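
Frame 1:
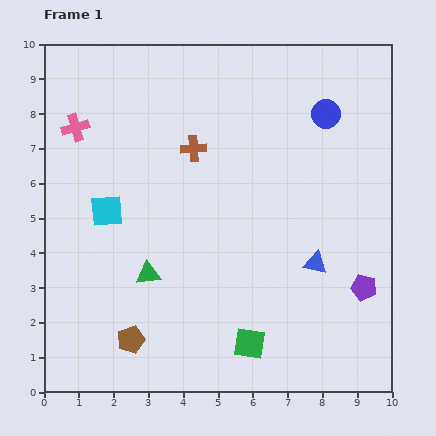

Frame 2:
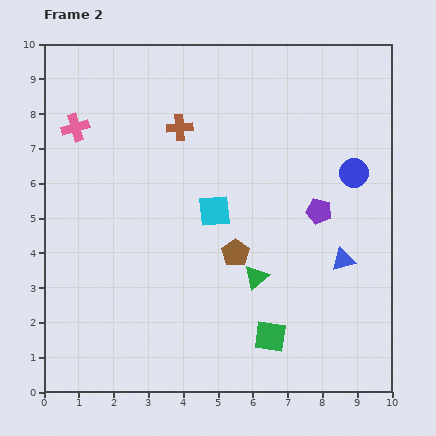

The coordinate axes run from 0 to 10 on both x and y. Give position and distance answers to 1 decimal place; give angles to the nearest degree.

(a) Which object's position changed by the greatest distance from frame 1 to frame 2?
the brown pentagon

(moved 3.9; next 3.1)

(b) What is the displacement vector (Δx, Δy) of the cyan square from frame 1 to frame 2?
(3.1, 0.0)

The cyan square was at (1.8, 5.2) in frame 1 and (4.9, 5.2) in frame 2.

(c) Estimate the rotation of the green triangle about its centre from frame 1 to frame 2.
36° counter-clockwise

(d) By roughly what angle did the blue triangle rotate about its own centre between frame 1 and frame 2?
26° counter-clockwise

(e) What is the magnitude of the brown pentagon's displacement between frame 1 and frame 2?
3.9

The brown pentagon moved from (2.5, 1.5) to (5.5, 4.0), a distance of √(3.0² + 2.5²) ≈ 3.9.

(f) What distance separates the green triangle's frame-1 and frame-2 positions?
3.1

The green triangle moved from (3.0, 3.4) to (6.1, 3.3), a distance of √(3.1² + 0.1²) ≈ 3.1.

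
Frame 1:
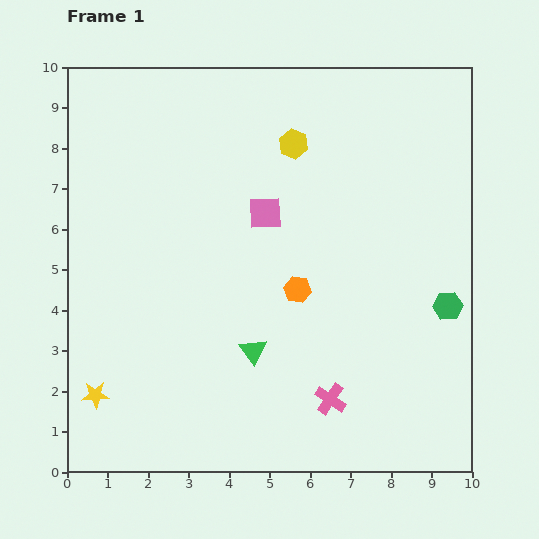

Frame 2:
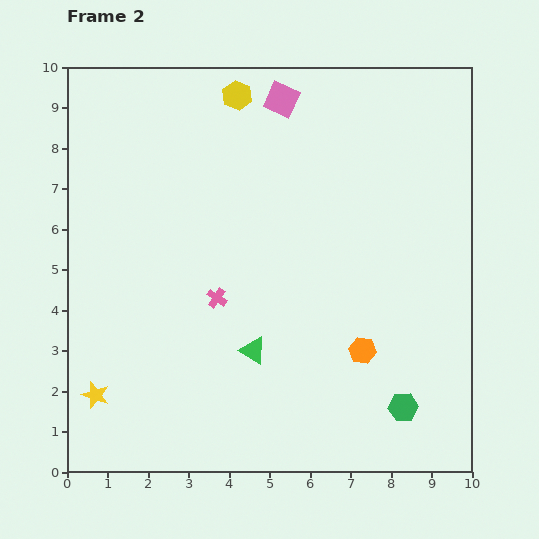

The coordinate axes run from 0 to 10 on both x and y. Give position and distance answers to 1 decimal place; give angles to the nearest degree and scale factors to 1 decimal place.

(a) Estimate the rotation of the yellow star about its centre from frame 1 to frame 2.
22° clockwise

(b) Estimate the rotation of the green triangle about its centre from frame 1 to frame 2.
23° counter-clockwise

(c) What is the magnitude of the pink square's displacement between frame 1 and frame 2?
2.8

The pink square moved from (4.9, 6.4) to (5.3, 9.2), a distance of √(0.4² + 2.8²) ≈ 2.8.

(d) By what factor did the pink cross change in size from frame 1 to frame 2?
0.6×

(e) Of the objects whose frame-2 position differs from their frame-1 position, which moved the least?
the yellow hexagon

(moved 1.8)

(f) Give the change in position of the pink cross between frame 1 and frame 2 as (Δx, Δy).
(-2.8, 2.5)

The pink cross was at (6.5, 1.8) in frame 1 and (3.7, 4.3) in frame 2.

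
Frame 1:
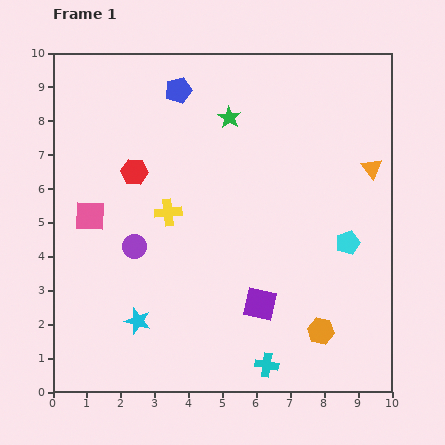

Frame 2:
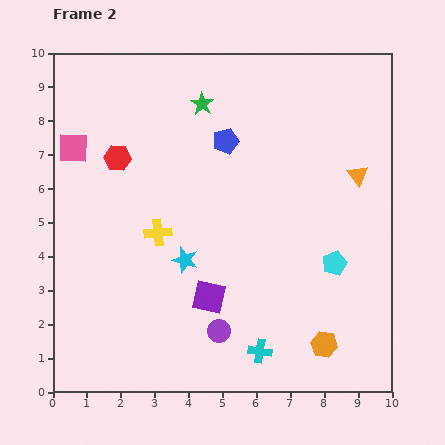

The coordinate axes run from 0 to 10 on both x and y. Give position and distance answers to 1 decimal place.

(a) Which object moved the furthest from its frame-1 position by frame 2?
the purple circle

(moved 3.5; next 2.3)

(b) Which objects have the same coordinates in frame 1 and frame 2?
none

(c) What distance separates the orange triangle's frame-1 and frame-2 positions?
0.4

The orange triangle moved from (9.4, 6.6) to (9.0, 6.4), a distance of √(0.4² + 0.2²) ≈ 0.4.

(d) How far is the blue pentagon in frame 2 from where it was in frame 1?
2.1

The blue pentagon moved from (3.7, 8.9) to (5.1, 7.4), a distance of √(1.4² + 1.5²) ≈ 2.1.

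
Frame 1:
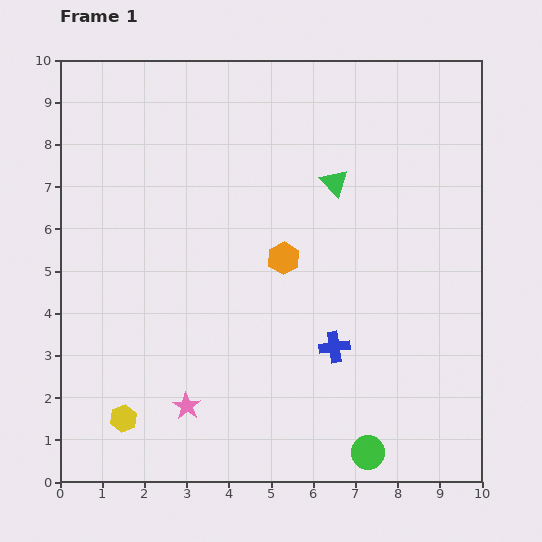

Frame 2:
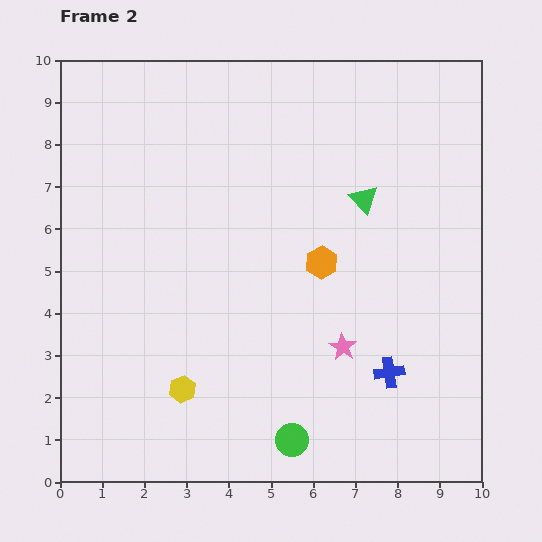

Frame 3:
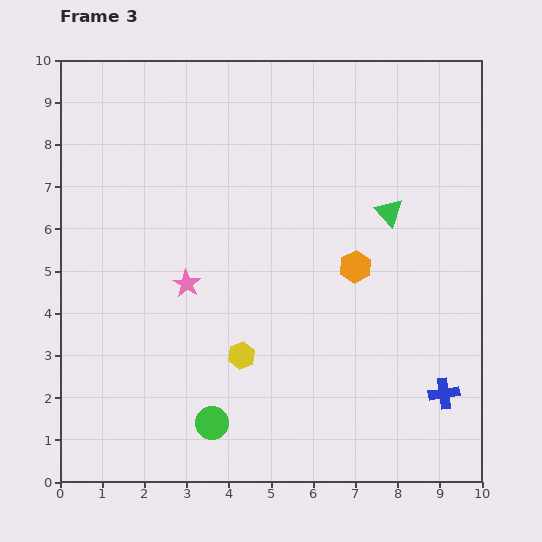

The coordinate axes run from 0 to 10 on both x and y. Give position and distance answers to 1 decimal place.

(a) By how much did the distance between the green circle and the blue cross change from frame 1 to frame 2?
+0.2

Distance in frame 1: 2.6. Distance in frame 2: 2.8.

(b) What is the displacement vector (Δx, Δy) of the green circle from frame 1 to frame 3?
(-3.7, 0.7)

The green circle was at (7.3, 0.7) in frame 1 and (3.6, 1.4) in frame 3.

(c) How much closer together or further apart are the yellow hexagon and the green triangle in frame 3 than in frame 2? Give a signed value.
-1.3

Distance in frame 2: 6.2. Distance in frame 3: 4.9.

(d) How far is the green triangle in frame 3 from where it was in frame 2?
0.7

The green triangle moved from (7.2, 6.7) to (7.8, 6.4), a distance of √(0.6² + 0.3²) ≈ 0.7.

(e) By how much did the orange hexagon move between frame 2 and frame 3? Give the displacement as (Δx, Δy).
(0.8, -0.1)

The orange hexagon was at (6.2, 5.2) in frame 2 and (7.0, 5.1) in frame 3.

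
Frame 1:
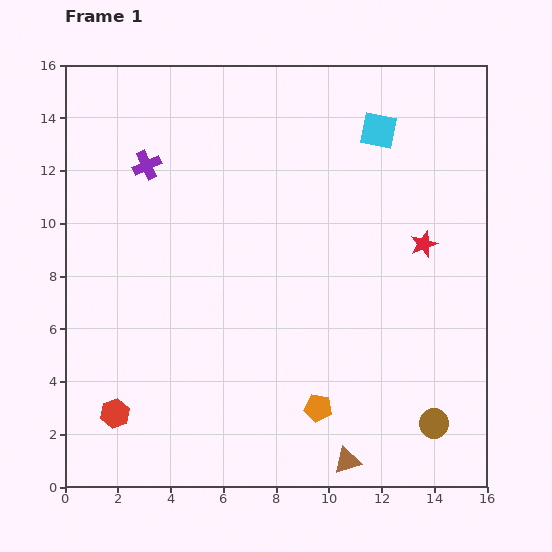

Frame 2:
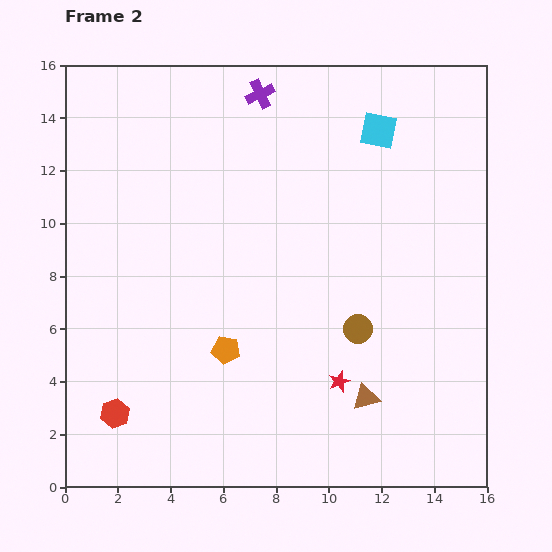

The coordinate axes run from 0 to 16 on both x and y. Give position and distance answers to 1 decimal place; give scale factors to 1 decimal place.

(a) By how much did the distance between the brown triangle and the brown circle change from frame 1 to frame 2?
-1.0

Distance in frame 1: 3.6. Distance in frame 2: 2.6.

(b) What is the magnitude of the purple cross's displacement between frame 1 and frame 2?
5.1

The purple cross moved from (3.1, 12.2) to (7.4, 14.9), a distance of √(4.3² + 2.7²) ≈ 5.1.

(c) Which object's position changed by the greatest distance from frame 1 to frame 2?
the red star

(moved 6.1; next 5.1)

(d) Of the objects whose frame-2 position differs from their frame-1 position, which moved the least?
the brown triangle

(moved 2.5)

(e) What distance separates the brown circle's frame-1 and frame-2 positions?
4.6

The brown circle moved from (14.0, 2.4) to (11.1, 6.0), a distance of √(2.9² + 3.6²) ≈ 4.6.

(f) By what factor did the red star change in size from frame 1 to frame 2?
0.8×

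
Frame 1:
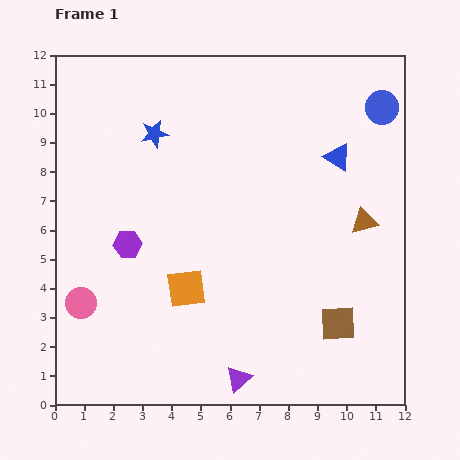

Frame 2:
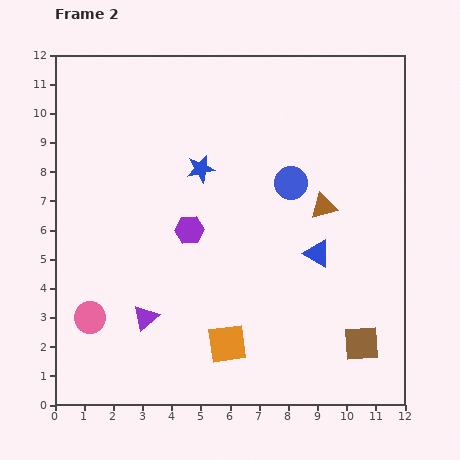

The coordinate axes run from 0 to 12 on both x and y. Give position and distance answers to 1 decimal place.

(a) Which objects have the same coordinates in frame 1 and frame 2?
none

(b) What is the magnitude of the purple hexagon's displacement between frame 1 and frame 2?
2.2

The purple hexagon moved from (2.5, 5.5) to (4.6, 6.0), a distance of √(2.1² + 0.5²) ≈ 2.2.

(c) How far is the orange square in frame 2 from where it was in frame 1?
2.4

The orange square moved from (4.5, 4.0) to (5.9, 2.1), a distance of √(1.4² + 1.9²) ≈ 2.4.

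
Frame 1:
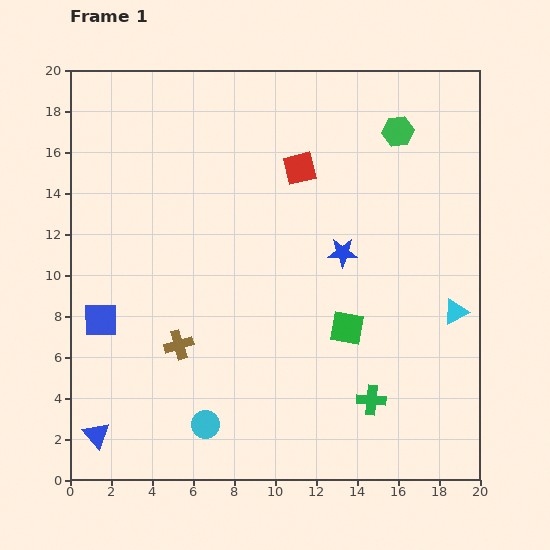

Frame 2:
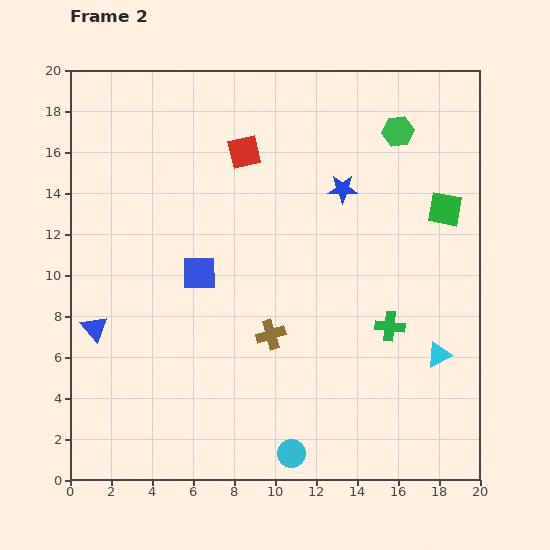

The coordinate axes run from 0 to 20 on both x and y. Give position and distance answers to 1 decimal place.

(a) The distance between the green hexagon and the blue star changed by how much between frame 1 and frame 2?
-2.6

Distance in frame 1: 6.5. Distance in frame 2: 3.9.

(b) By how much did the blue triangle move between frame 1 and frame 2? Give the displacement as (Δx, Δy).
(-0.1, 5.2)

The blue triangle was at (1.3, 2.2) in frame 1 and (1.2, 7.4) in frame 2.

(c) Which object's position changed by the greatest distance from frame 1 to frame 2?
the green square

(moved 7.5; next 5.3)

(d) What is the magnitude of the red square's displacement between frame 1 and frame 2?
2.8

The red square moved from (11.2, 15.2) to (8.5, 16.0), a distance of √(2.7² + 0.8²) ≈ 2.8.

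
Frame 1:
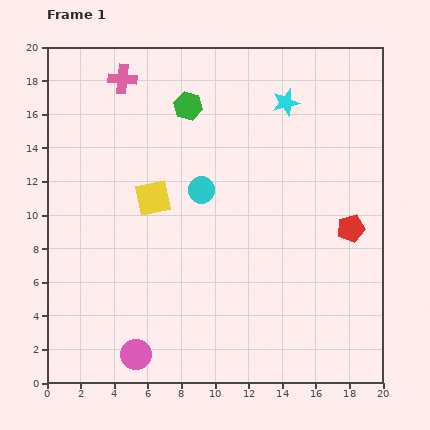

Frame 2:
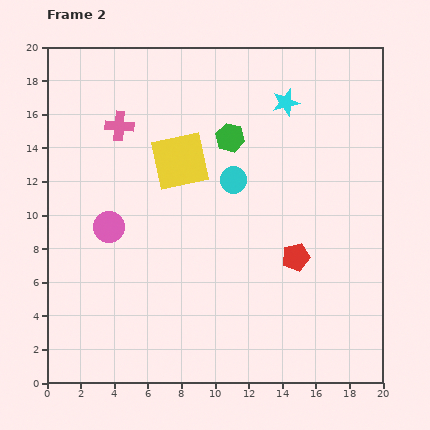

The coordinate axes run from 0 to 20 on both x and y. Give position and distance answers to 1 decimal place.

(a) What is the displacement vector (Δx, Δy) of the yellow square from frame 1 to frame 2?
(1.6, 2.2)

The yellow square was at (6.3, 11.0) in frame 1 and (7.9, 13.2) in frame 2.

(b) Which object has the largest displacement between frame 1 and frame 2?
the pink circle

(moved 7.8; next 3.7)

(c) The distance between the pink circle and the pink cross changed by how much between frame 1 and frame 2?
-10.4

Distance in frame 1: 16.4. Distance in frame 2: 6.0.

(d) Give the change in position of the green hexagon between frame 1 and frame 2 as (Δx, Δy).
(2.5, -1.9)

The green hexagon was at (8.4, 16.5) in frame 1 and (10.9, 14.6) in frame 2.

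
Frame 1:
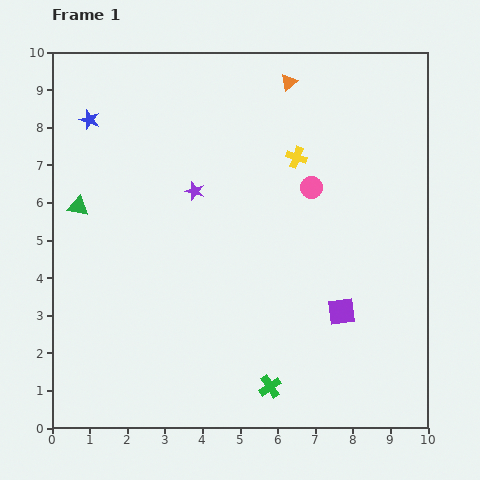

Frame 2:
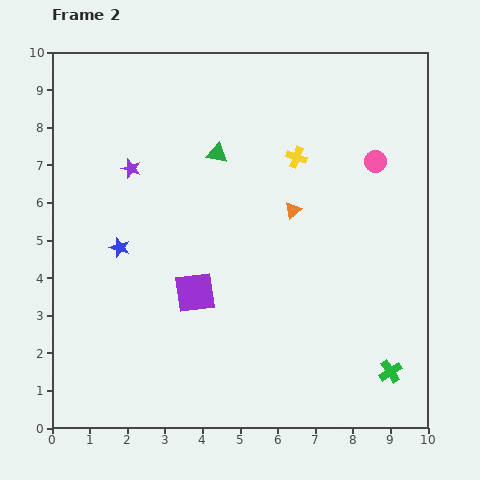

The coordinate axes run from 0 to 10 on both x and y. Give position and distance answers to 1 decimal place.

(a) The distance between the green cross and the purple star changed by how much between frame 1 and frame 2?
+3.2

Distance in frame 1: 5.6. Distance in frame 2: 8.8.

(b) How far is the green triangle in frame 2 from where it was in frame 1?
4.0

The green triangle moved from (0.7, 5.9) to (4.4, 7.3), a distance of √(3.7² + 1.4²) ≈ 4.0.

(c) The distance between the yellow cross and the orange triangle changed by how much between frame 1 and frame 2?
-0.6

Distance in frame 1: 2.0. Distance in frame 2: 1.4.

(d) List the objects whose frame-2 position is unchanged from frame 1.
the yellow cross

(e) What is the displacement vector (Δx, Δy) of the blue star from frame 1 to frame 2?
(0.8, -3.4)

The blue star was at (1.0, 8.2) in frame 1 and (1.8, 4.8) in frame 2.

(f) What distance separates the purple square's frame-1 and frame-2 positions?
3.9

The purple square moved from (7.7, 3.1) to (3.8, 3.6), a distance of √(3.9² + 0.5²) ≈ 3.9.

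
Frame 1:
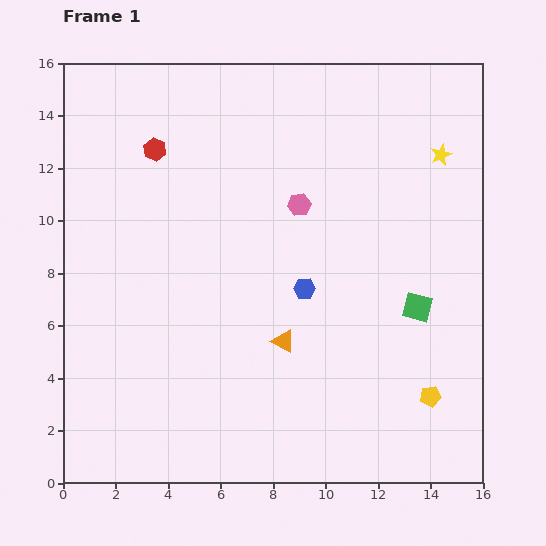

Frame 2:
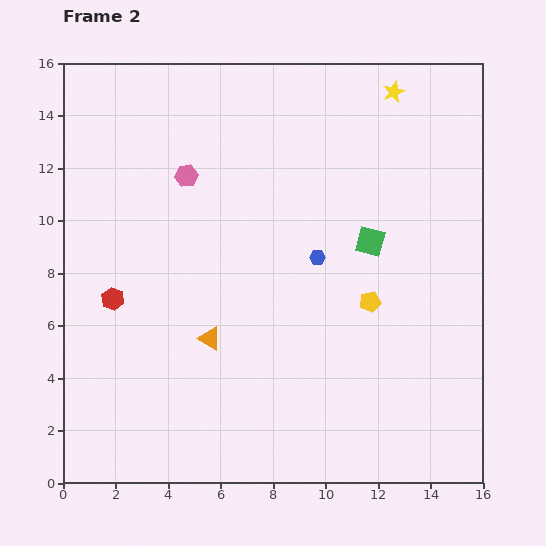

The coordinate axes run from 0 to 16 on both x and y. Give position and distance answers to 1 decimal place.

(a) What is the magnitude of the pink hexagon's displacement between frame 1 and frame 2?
4.4

The pink hexagon moved from (9.0, 10.6) to (4.7, 11.7), a distance of √(4.3² + 1.1²) ≈ 4.4.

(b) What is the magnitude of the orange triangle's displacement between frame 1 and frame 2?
2.8

The orange triangle moved from (8.4, 5.4) to (5.6, 5.5), a distance of √(2.8² + 0.1²) ≈ 2.8.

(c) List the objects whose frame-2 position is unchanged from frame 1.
none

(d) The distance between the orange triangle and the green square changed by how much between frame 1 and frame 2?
+1.8

Distance in frame 1: 5.3. Distance in frame 2: 7.1.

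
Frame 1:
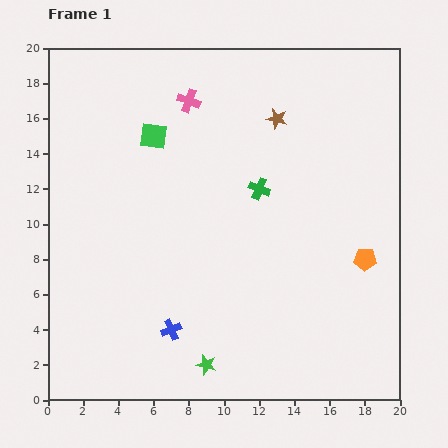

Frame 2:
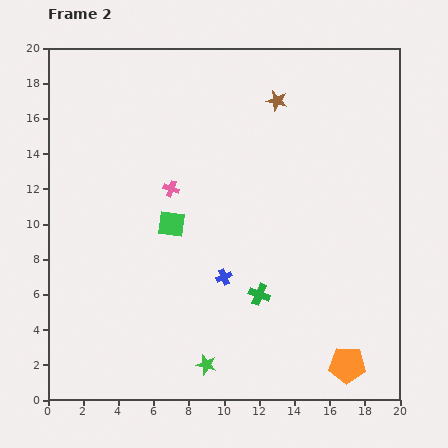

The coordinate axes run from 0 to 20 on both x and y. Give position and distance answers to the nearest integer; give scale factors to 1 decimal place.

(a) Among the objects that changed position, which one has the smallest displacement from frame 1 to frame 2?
the brown star

(moved 1)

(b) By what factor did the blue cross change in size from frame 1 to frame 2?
0.8×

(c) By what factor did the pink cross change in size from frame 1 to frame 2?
0.7×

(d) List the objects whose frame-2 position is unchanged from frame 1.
the green star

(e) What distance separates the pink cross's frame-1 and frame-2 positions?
5

The pink cross moved from (8, 17) to (7, 12), a distance of √(1² + 5²) ≈ 5.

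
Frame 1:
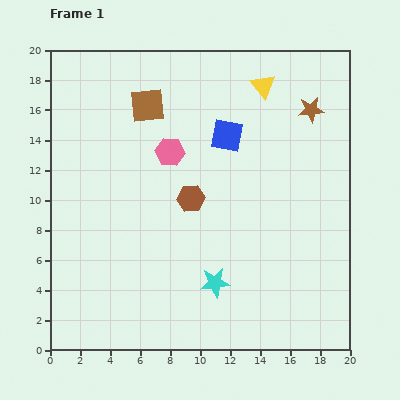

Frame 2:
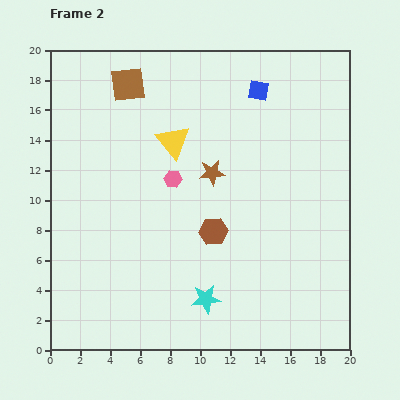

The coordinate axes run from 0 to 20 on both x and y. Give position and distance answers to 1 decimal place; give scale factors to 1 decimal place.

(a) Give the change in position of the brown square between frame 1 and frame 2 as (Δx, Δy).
(-1.3, 1.4)

The brown square was at (6.5, 16.3) in frame 1 and (5.2, 17.7) in frame 2.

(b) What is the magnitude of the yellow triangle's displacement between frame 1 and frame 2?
7.0

The yellow triangle moved from (14.2, 17.6) to (8.2, 13.9), a distance of √(6.0² + 3.7²) ≈ 7.0.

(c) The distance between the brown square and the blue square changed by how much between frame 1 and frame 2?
+3.0

Distance in frame 1: 5.7. Distance in frame 2: 8.7.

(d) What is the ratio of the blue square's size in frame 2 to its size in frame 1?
0.6×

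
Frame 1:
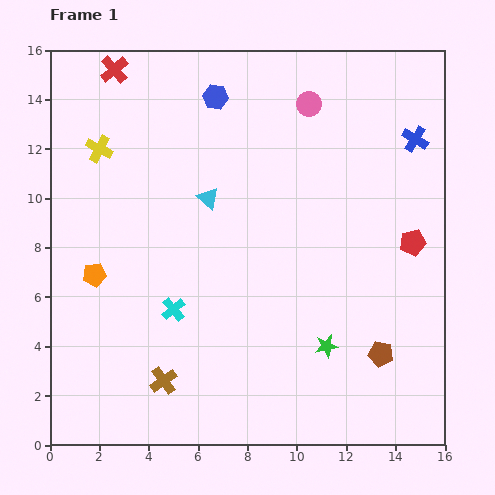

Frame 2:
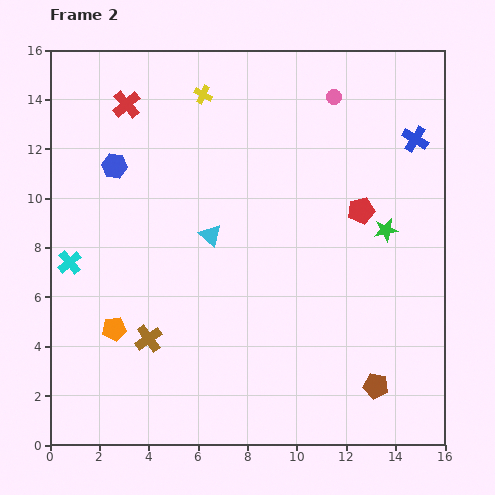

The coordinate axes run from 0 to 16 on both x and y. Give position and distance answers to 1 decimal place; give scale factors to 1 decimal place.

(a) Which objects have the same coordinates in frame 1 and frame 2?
the blue cross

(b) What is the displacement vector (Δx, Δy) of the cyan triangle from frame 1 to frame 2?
(0.1, -1.5)

The cyan triangle was at (6.4, 10.0) in frame 1 and (6.5, 8.5) in frame 2.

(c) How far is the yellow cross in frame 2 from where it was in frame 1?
4.7

The yellow cross moved from (2.0, 12.0) to (6.2, 14.2), a distance of √(4.2² + 2.2²) ≈ 4.7.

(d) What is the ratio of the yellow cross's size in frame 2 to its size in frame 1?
0.7×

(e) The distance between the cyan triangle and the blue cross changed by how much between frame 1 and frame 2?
+0.5

Distance in frame 1: 8.7. Distance in frame 2: 9.2.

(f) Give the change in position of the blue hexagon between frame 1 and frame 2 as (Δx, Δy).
(-4.1, -2.8)

The blue hexagon was at (6.7, 14.1) in frame 1 and (2.6, 11.3) in frame 2.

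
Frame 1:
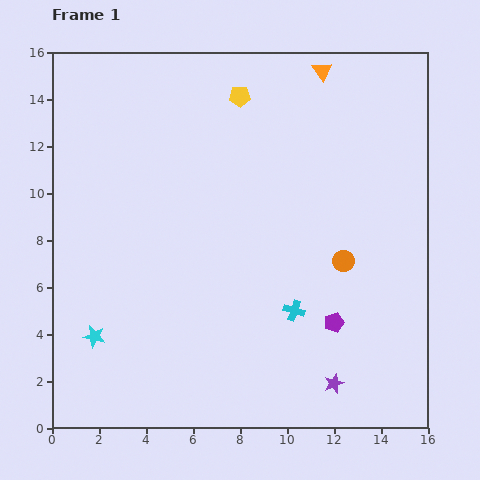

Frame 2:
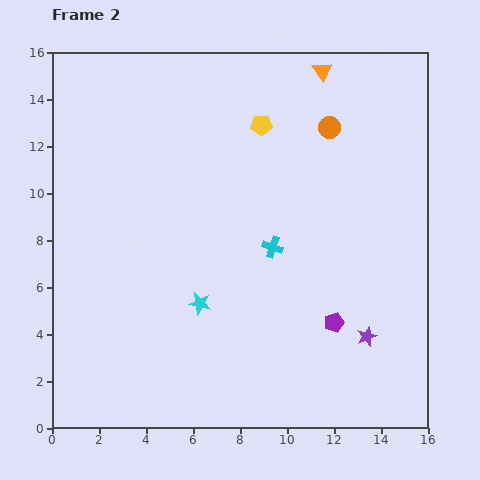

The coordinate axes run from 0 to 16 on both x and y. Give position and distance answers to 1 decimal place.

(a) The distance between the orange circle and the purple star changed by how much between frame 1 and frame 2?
+3.8

Distance in frame 1: 5.2. Distance in frame 2: 9.0.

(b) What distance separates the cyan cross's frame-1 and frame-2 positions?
2.8

The cyan cross moved from (10.3, 5.0) to (9.4, 7.7), a distance of √(0.9² + 2.7²) ≈ 2.8.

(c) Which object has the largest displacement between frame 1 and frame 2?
the orange circle

(moved 5.7; next 4.7)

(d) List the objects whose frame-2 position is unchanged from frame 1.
the orange triangle, the purple pentagon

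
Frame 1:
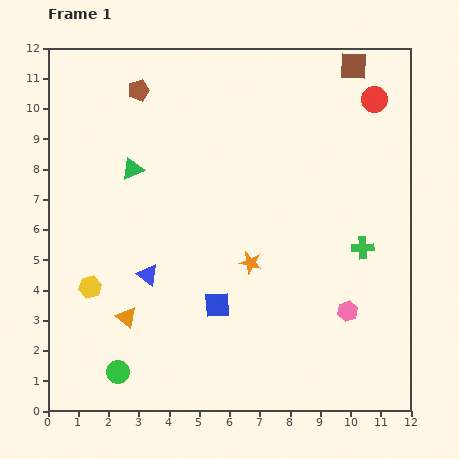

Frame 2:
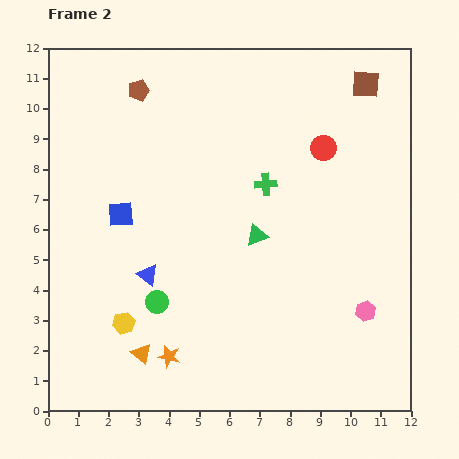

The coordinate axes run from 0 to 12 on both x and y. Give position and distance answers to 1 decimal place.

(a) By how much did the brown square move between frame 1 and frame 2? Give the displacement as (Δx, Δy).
(0.4, -0.6)

The brown square was at (10.1, 11.4) in frame 1 and (10.5, 10.8) in frame 2.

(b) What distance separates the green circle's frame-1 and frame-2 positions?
2.6

The green circle moved from (2.3, 1.3) to (3.6, 3.6), a distance of √(1.3² + 2.3²) ≈ 2.6.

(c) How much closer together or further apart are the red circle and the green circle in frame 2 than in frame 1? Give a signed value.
-4.9

Distance in frame 1: 12.4. Distance in frame 2: 7.5.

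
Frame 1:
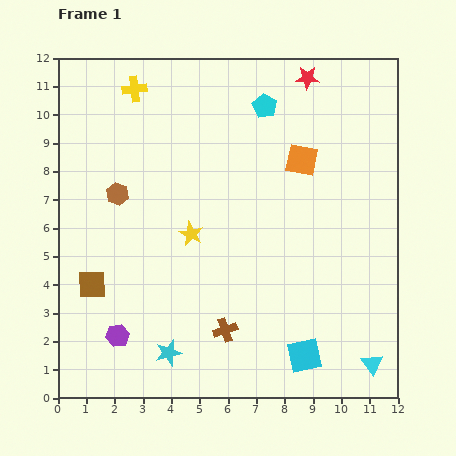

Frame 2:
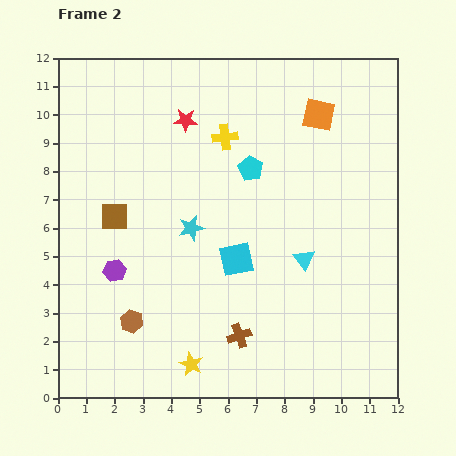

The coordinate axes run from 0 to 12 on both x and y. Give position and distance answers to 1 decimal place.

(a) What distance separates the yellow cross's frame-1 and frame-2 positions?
3.6

The yellow cross moved from (2.7, 10.9) to (5.9, 9.2), a distance of √(3.2² + 1.7²) ≈ 3.6.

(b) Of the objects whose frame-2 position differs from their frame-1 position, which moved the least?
the brown cross

(moved 0.5)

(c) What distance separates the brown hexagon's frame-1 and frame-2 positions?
4.5

The brown hexagon moved from (2.1, 7.2) to (2.6, 2.7), a distance of √(0.5² + 4.5²) ≈ 4.5.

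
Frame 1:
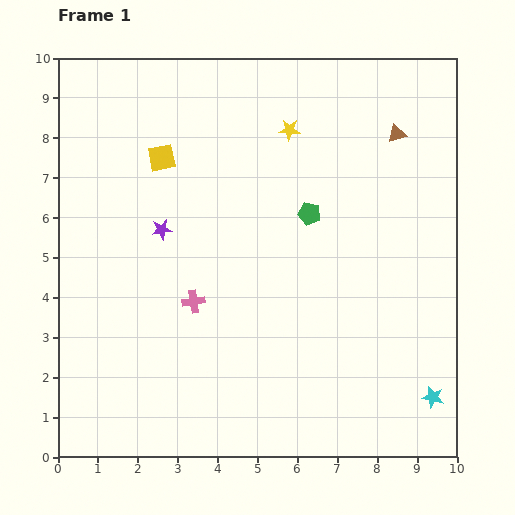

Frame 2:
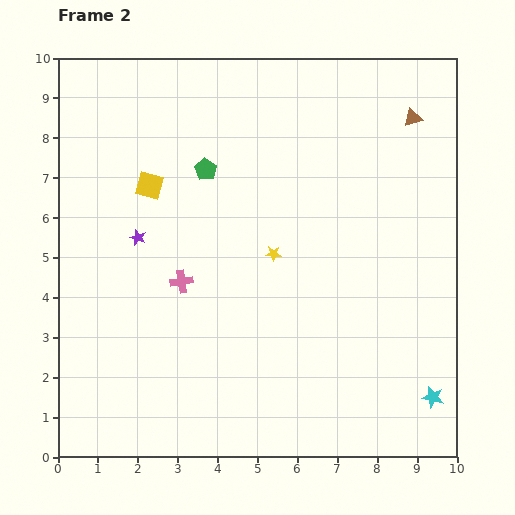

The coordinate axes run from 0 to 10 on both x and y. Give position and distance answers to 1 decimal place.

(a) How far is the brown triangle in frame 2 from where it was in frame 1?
0.6

The brown triangle moved from (8.5, 8.1) to (8.9, 8.5), a distance of √(0.4² + 0.4²) ≈ 0.6.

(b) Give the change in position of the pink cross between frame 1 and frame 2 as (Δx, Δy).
(-0.3, 0.5)

The pink cross was at (3.4, 3.9) in frame 1 and (3.1, 4.4) in frame 2.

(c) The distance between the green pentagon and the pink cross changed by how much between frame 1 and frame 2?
-0.7

Distance in frame 1: 3.6. Distance in frame 2: 2.9.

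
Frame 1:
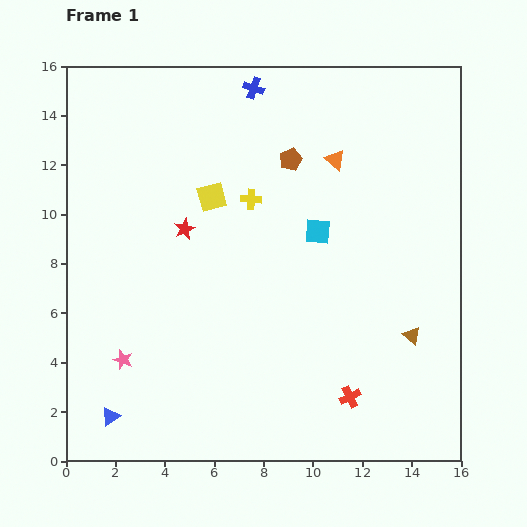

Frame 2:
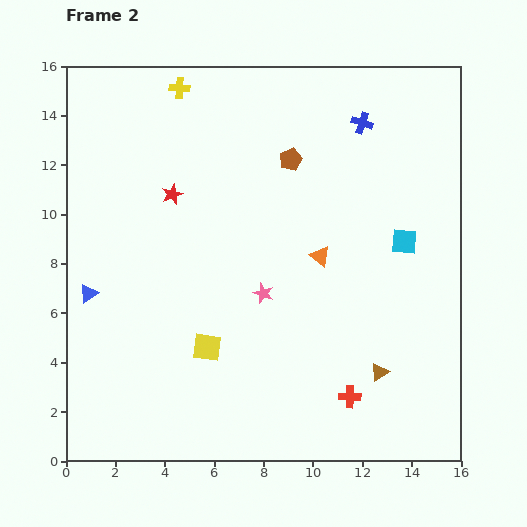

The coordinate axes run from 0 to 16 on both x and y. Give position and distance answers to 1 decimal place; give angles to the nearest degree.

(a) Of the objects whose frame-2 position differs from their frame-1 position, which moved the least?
the red star

(moved 1.5)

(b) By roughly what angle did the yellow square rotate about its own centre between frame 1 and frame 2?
23° clockwise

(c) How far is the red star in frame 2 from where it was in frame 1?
1.5

The red star moved from (4.8, 9.4) to (4.3, 10.8), a distance of √(0.5² + 1.4²) ≈ 1.5.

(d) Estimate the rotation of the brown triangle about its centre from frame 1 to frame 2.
44° clockwise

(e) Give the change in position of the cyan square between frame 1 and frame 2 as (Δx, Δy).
(3.5, -0.4)

The cyan square was at (10.2, 9.3) in frame 1 and (13.7, 8.9) in frame 2.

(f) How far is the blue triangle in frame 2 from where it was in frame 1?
5.1

The blue triangle moved from (1.8, 1.8) to (0.9, 6.8), a distance of √(0.9² + 5.0²) ≈ 5.1.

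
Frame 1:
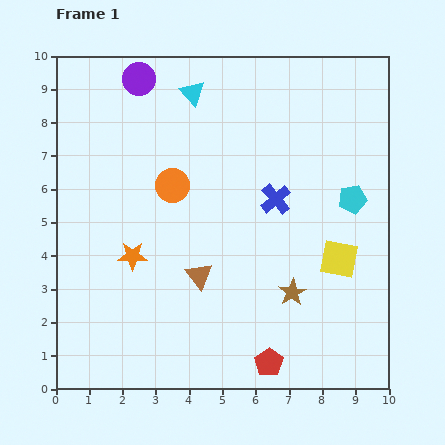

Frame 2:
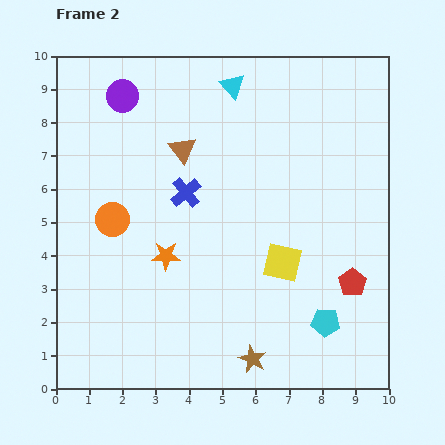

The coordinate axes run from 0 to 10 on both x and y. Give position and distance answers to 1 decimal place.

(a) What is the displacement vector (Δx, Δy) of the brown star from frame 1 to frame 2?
(-1.2, -2.0)

The brown star was at (7.1, 2.9) in frame 1 and (5.9, 0.9) in frame 2.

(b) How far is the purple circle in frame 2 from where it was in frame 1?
0.7

The purple circle moved from (2.5, 9.3) to (2.0, 8.8), a distance of √(0.5² + 0.5²) ≈ 0.7.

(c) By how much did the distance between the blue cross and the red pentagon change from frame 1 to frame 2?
+0.8

Distance in frame 1: 4.9. Distance in frame 2: 5.7.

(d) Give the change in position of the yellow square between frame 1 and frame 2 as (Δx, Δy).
(-1.7, -0.1)

The yellow square was at (8.5, 3.9) in frame 1 and (6.8, 3.8) in frame 2.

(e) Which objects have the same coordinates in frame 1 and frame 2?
none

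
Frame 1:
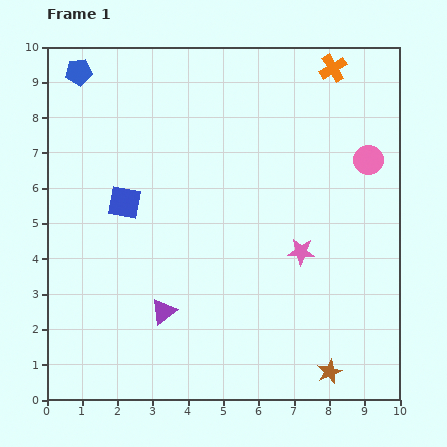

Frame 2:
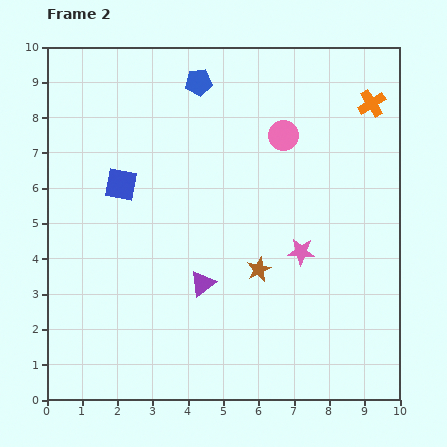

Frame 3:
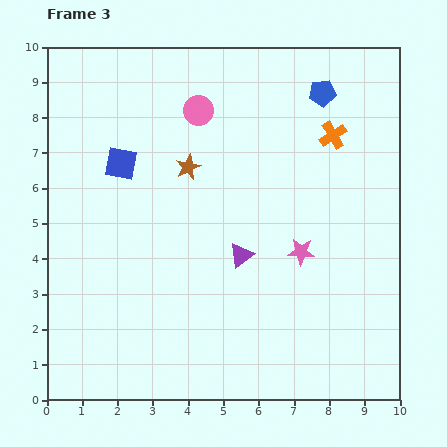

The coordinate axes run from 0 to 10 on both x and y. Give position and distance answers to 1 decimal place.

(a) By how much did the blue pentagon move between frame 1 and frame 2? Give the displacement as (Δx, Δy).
(3.4, -0.3)

The blue pentagon was at (0.9, 9.3) in frame 1 and (4.3, 9.0) in frame 2.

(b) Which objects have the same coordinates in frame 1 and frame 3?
the pink star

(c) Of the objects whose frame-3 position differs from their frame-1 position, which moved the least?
the blue square

(moved 1.1)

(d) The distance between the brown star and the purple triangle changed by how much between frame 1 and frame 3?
-2.1

Distance in frame 1: 5.0. Distance in frame 3: 2.9.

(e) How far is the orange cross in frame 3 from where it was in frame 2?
1.4

The orange cross moved from (9.2, 8.4) to (8.1, 7.5), a distance of √(1.1² + 0.9²) ≈ 1.4.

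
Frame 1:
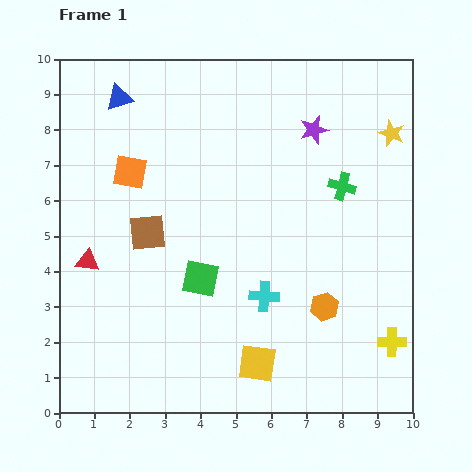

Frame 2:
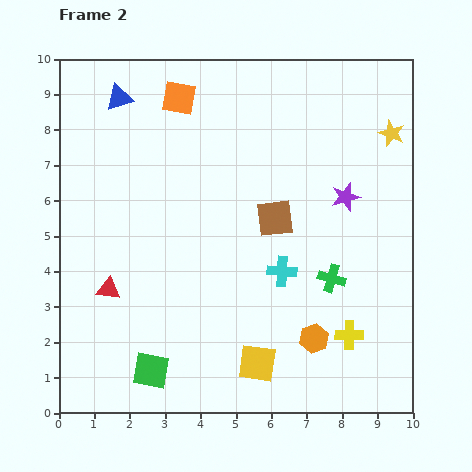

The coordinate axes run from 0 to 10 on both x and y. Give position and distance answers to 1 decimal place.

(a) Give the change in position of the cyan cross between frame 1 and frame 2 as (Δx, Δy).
(0.5, 0.7)

The cyan cross was at (5.8, 3.3) in frame 1 and (6.3, 4.0) in frame 2.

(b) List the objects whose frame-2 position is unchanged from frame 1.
the yellow star, the yellow square, the blue triangle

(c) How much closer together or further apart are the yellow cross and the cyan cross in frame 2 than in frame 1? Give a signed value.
-1.2

Distance in frame 1: 3.8. Distance in frame 2: 2.6.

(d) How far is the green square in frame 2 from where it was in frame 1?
3.0

The green square moved from (4.0, 3.8) to (2.6, 1.2), a distance of √(1.4² + 2.6²) ≈ 3.0.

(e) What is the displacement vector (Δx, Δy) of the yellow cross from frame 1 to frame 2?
(-1.2, 0.2)

The yellow cross was at (9.4, 2.0) in frame 1 and (8.2, 2.2) in frame 2.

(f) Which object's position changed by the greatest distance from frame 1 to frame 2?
the brown square

(moved 3.6; next 3.0)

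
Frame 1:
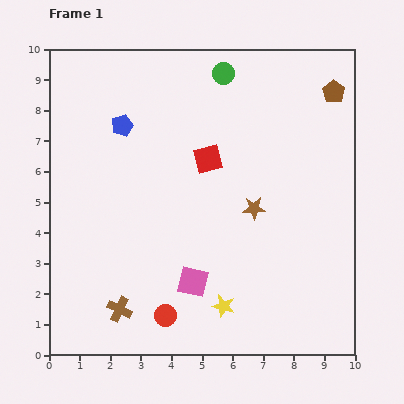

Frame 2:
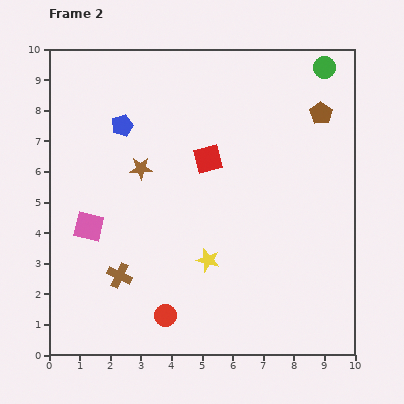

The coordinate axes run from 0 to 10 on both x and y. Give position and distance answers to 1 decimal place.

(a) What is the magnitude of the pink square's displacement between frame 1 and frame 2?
3.8

The pink square moved from (4.7, 2.4) to (1.3, 4.2), a distance of √(3.4² + 1.8²) ≈ 3.8.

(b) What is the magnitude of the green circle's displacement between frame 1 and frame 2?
3.3

The green circle moved from (5.7, 9.2) to (9.0, 9.4), a distance of √(3.3² + 0.2²) ≈ 3.3.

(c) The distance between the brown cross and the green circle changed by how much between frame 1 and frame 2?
+1.1

Distance in frame 1: 8.4. Distance in frame 2: 9.5.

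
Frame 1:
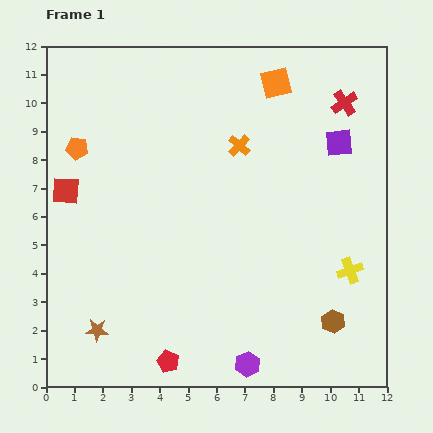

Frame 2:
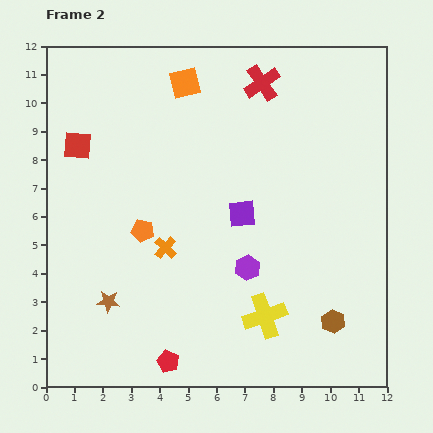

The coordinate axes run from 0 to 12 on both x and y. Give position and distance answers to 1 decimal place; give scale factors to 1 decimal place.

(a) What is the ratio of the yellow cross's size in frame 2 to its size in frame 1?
1.7×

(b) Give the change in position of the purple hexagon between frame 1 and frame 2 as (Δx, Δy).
(0.0, 3.4)

The purple hexagon was at (7.1, 0.8) in frame 1 and (7.1, 4.2) in frame 2.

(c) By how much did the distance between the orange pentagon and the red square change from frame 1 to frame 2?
+2.2

Distance in frame 1: 1.6. Distance in frame 2: 3.8.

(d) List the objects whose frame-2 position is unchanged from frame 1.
the red pentagon, the brown hexagon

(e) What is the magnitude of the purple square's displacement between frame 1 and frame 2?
4.2

The purple square moved from (10.3, 8.6) to (6.9, 6.1), a distance of √(3.4² + 2.5²) ≈ 4.2.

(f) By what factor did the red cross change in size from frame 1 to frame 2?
1.4×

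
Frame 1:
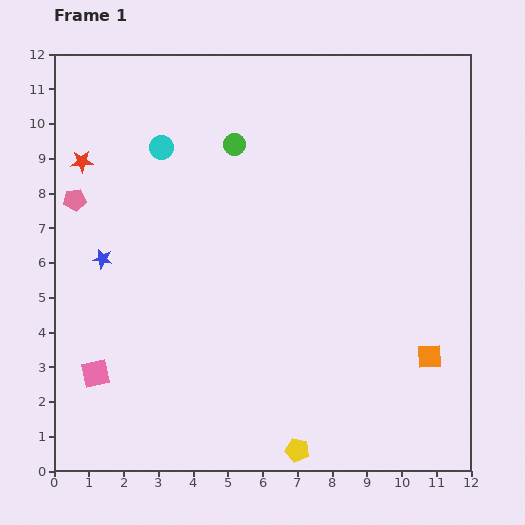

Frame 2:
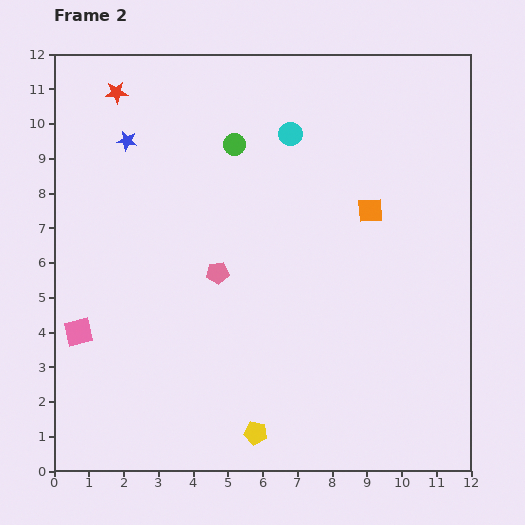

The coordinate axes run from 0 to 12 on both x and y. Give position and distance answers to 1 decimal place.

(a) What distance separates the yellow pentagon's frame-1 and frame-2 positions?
1.3

The yellow pentagon moved from (7.0, 0.6) to (5.8, 1.1), a distance of √(1.2² + 0.5²) ≈ 1.3.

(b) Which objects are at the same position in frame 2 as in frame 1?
the green circle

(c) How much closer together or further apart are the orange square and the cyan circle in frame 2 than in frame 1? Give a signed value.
-6.6

Distance in frame 1: 9.8. Distance in frame 2: 3.2.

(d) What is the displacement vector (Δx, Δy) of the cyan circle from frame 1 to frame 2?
(3.7, 0.4)

The cyan circle was at (3.1, 9.3) in frame 1 and (6.8, 9.7) in frame 2.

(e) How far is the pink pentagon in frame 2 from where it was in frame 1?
4.6

The pink pentagon moved from (0.6, 7.8) to (4.7, 5.7), a distance of √(4.1² + 2.1²) ≈ 4.6.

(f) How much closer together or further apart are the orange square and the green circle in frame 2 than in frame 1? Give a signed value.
-4.0

Distance in frame 1: 8.3. Distance in frame 2: 4.3.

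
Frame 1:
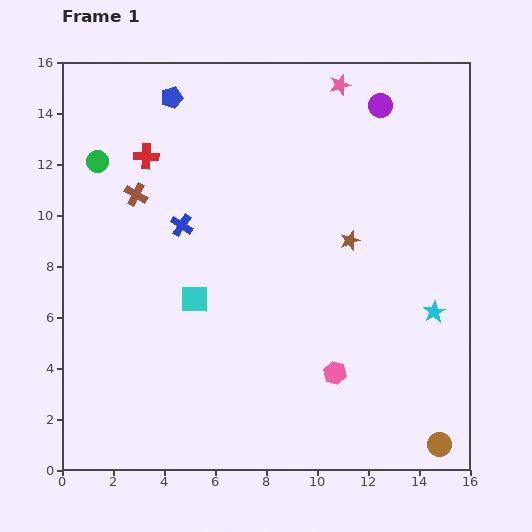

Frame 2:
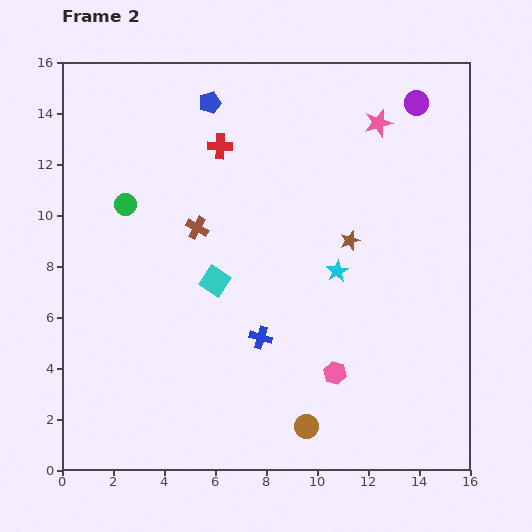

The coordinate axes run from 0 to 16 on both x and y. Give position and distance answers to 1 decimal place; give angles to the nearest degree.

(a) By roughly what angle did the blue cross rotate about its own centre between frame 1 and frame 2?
16° counter-clockwise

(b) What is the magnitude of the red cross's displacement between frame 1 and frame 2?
2.9

The red cross moved from (3.3, 12.3) to (6.2, 12.7), a distance of √(2.9² + 0.4²) ≈ 2.9.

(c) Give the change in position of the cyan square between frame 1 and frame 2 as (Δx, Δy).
(0.8, 0.7)

The cyan square was at (5.2, 6.7) in frame 1 and (6.0, 7.4) in frame 2.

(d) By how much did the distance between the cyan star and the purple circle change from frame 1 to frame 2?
-1.1

Distance in frame 1: 8.4. Distance in frame 2: 7.3.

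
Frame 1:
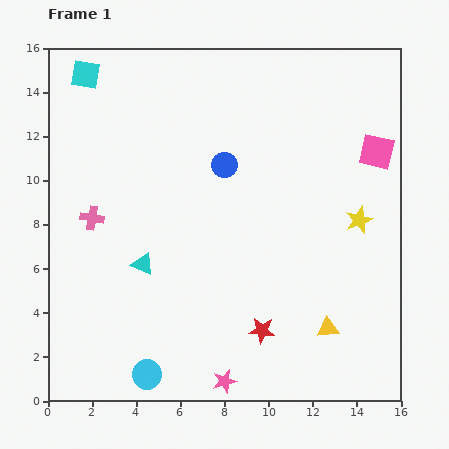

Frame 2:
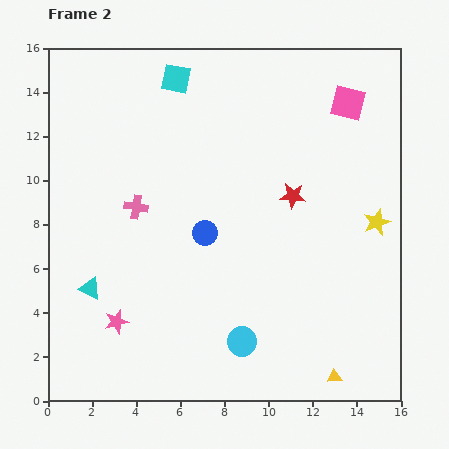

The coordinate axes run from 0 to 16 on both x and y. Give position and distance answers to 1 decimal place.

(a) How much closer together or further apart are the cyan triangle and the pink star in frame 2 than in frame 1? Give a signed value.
-4.6

Distance in frame 1: 6.5. Distance in frame 2: 1.9.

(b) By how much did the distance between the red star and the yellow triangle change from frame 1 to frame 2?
+5.4

Distance in frame 1: 3.0. Distance in frame 2: 8.4.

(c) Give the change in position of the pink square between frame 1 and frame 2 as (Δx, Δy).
(-1.3, 2.2)

The pink square was at (14.9, 11.3) in frame 1 and (13.6, 13.5) in frame 2.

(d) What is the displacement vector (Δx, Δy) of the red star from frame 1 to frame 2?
(1.4, 6.1)

The red star was at (9.7, 3.2) in frame 1 and (11.1, 9.3) in frame 2.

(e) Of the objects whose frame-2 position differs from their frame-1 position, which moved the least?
the yellow star

(moved 0.8)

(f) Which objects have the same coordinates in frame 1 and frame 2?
none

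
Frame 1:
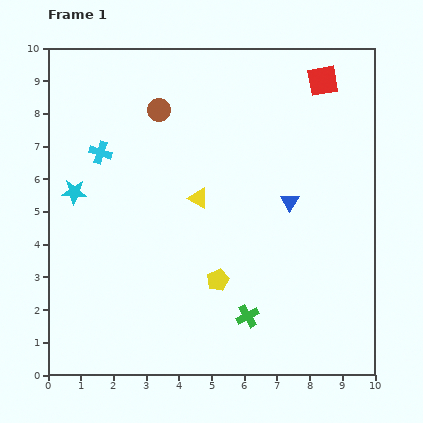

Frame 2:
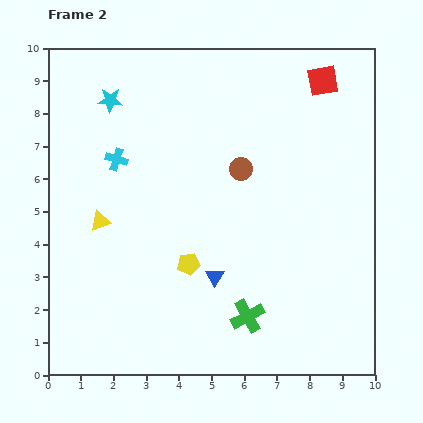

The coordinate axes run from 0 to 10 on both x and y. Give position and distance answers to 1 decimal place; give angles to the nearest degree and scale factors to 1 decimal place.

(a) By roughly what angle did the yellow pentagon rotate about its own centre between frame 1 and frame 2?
16° clockwise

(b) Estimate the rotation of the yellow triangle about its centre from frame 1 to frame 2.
46° counter-clockwise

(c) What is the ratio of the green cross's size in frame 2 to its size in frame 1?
1.5×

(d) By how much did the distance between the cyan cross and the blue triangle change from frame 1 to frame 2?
-1.3

Distance in frame 1: 6.0. Distance in frame 2: 4.7.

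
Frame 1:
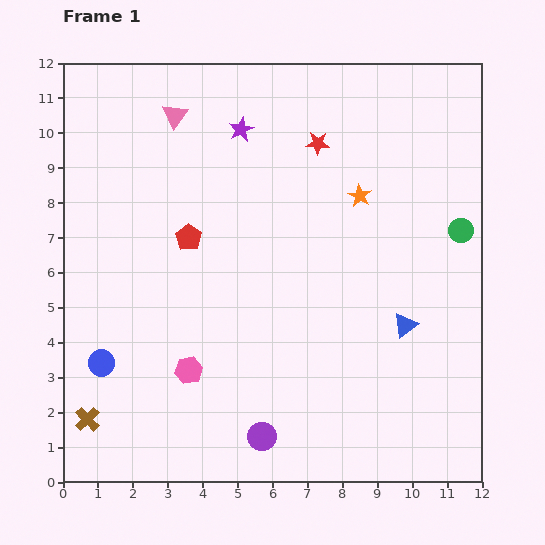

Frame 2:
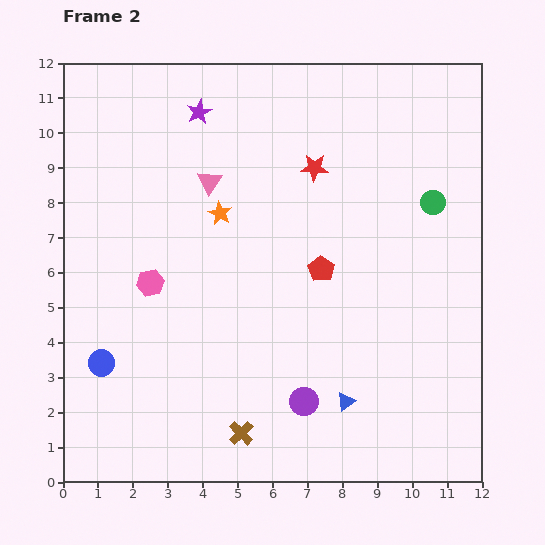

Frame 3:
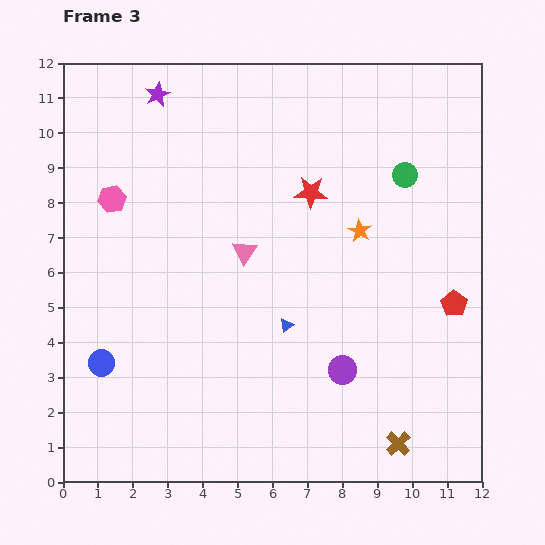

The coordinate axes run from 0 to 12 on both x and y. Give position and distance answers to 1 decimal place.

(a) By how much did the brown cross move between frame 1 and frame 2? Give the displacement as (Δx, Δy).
(4.4, -0.4)

The brown cross was at (0.7, 1.8) in frame 1 and (5.1, 1.4) in frame 2.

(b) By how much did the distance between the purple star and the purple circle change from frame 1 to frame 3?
+0.7

Distance in frame 1: 8.8. Distance in frame 3: 9.5.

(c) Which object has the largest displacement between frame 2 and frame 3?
the brown cross

(moved 4.5; next 4.0)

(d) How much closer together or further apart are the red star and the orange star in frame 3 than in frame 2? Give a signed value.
-1.2

Distance in frame 2: 3.0. Distance in frame 3: 1.8.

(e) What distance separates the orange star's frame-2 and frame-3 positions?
4.0

The orange star moved from (4.5, 7.7) to (8.5, 7.2), a distance of √(4.0² + 0.5²) ≈ 4.0.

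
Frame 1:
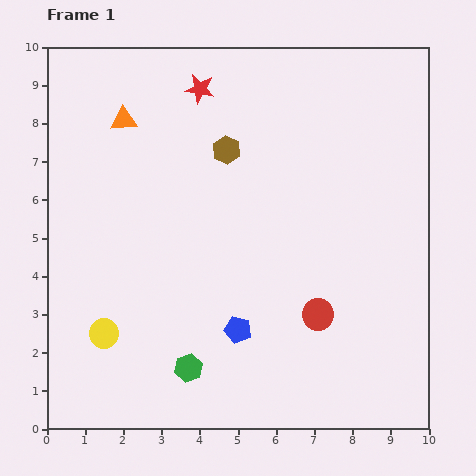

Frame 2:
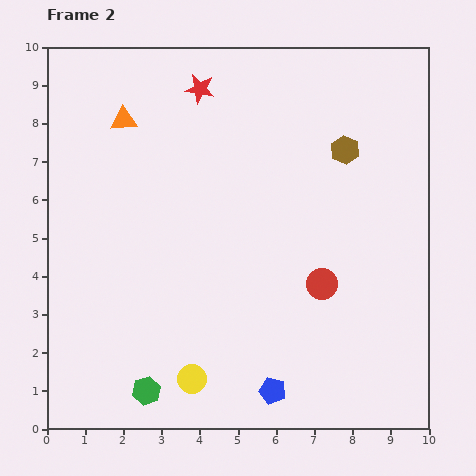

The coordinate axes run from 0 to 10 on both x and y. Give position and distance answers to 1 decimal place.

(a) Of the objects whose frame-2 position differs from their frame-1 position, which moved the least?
the red circle

(moved 0.8)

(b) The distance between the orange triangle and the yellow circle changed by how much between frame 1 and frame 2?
+1.4

Distance in frame 1: 5.6. Distance in frame 2: 7.0.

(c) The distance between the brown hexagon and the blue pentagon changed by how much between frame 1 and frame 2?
+1.9

Distance in frame 1: 4.7. Distance in frame 2: 6.6.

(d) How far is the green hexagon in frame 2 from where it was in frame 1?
1.3

The green hexagon moved from (3.7, 1.6) to (2.6, 1.0), a distance of √(1.1² + 0.6²) ≈ 1.3.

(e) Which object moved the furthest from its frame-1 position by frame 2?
the brown hexagon

(moved 3.1; next 2.6)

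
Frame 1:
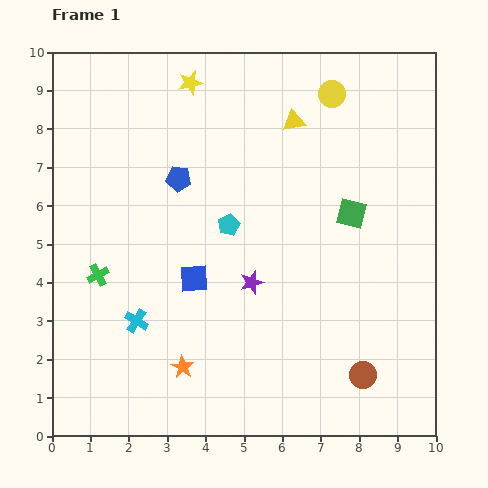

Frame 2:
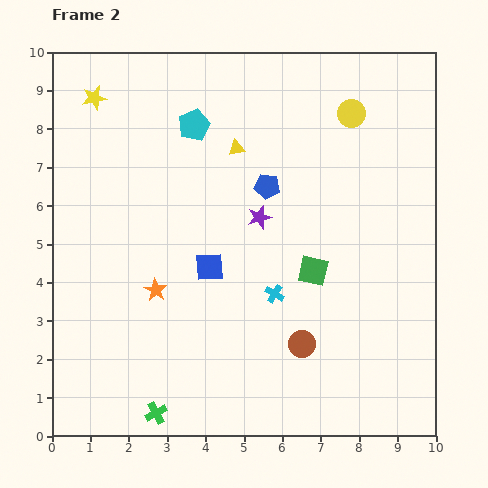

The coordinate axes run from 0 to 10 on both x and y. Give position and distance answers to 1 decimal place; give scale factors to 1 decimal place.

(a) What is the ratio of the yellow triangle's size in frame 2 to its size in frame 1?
0.7×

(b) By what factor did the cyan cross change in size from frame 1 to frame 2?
0.8×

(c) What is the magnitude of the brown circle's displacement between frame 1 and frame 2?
1.8

The brown circle moved from (8.1, 1.6) to (6.5, 2.4), a distance of √(1.6² + 0.8²) ≈ 1.8.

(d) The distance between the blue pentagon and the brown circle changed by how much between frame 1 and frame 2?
-2.8

Distance in frame 1: 7.0. Distance in frame 2: 4.2.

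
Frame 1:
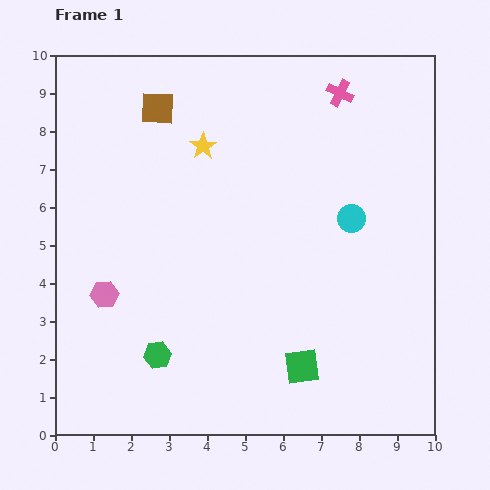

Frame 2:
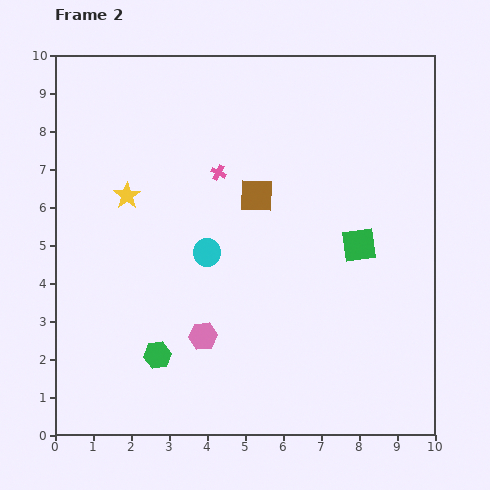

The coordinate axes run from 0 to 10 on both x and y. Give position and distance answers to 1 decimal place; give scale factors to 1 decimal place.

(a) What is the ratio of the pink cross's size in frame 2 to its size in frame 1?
0.6×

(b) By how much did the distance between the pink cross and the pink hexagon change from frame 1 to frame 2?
-3.9

Distance in frame 1: 8.2. Distance in frame 2: 4.3.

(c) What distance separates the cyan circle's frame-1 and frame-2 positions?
3.9

The cyan circle moved from (7.8, 5.7) to (4.0, 4.8), a distance of √(3.8² + 0.9²) ≈ 3.9.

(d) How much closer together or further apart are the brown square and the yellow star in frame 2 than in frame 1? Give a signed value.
+1.8

Distance in frame 1: 1.6. Distance in frame 2: 3.4.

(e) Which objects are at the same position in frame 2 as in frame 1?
the green hexagon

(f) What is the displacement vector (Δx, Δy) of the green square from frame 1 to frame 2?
(1.5, 3.2)

The green square was at (6.5, 1.8) in frame 1 and (8.0, 5.0) in frame 2.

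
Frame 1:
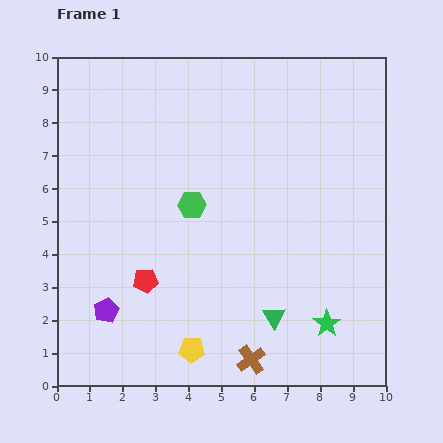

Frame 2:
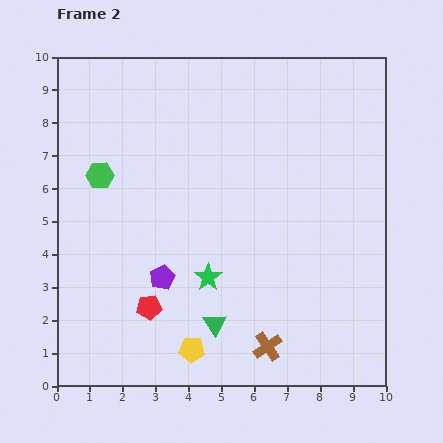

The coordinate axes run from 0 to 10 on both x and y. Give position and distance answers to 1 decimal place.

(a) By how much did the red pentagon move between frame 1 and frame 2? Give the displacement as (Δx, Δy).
(0.1, -0.8)

The red pentagon was at (2.7, 3.2) in frame 1 and (2.8, 2.4) in frame 2.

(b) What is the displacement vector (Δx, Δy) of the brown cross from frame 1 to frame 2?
(0.5, 0.4)

The brown cross was at (5.9, 0.8) in frame 1 and (6.4, 1.2) in frame 2.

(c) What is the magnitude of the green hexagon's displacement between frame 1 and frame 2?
2.9

The green hexagon moved from (4.1, 5.5) to (1.3, 6.4), a distance of √(2.8² + 0.9²) ≈ 2.9.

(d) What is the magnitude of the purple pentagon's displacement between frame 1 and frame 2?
2.0

The purple pentagon moved from (1.5, 2.3) to (3.2, 3.3), a distance of √(1.7² + 1.0²) ≈ 2.0.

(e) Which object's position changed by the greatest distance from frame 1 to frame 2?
the green star

(moved 3.9; next 2.9)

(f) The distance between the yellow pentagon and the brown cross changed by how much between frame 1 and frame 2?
+0.5

Distance in frame 1: 1.8. Distance in frame 2: 2.3.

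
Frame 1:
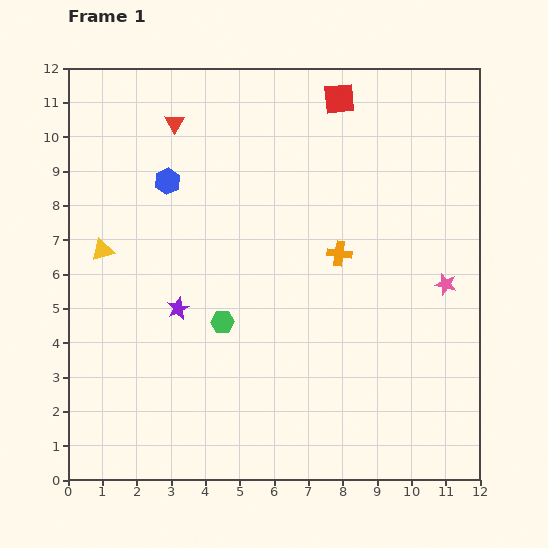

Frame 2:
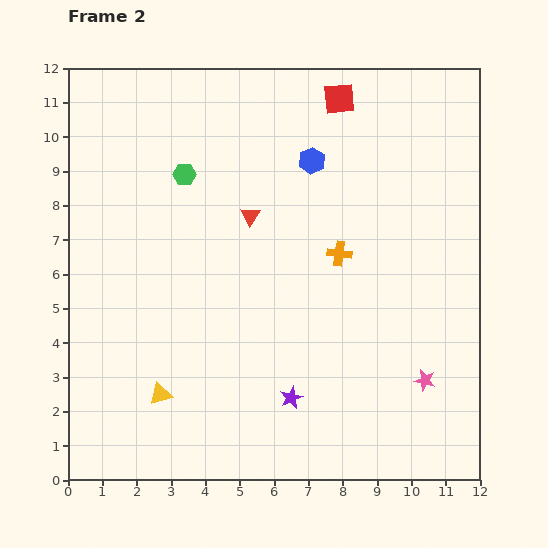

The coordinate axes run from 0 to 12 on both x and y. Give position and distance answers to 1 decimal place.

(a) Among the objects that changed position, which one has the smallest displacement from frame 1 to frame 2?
the pink star

(moved 2.9)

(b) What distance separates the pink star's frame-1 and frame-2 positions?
2.9

The pink star moved from (11.0, 5.7) to (10.4, 2.9), a distance of √(0.6² + 2.8²) ≈ 2.9.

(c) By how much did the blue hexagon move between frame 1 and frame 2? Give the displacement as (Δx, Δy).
(4.2, 0.6)

The blue hexagon was at (2.9, 8.7) in frame 1 and (7.1, 9.3) in frame 2.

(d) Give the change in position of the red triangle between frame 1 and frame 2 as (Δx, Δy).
(2.2, -2.7)

The red triangle was at (3.1, 10.4) in frame 1 and (5.3, 7.7) in frame 2.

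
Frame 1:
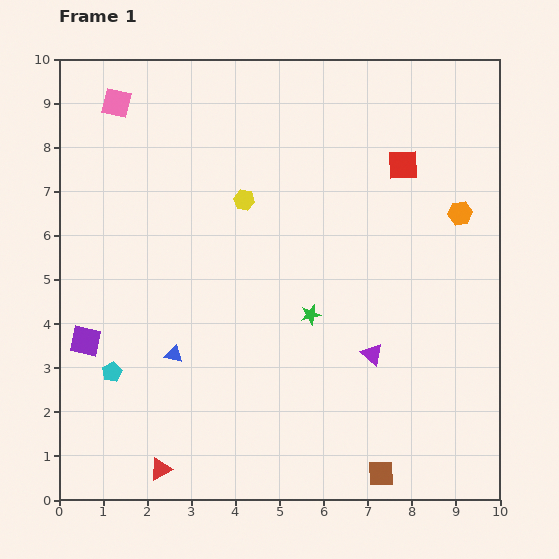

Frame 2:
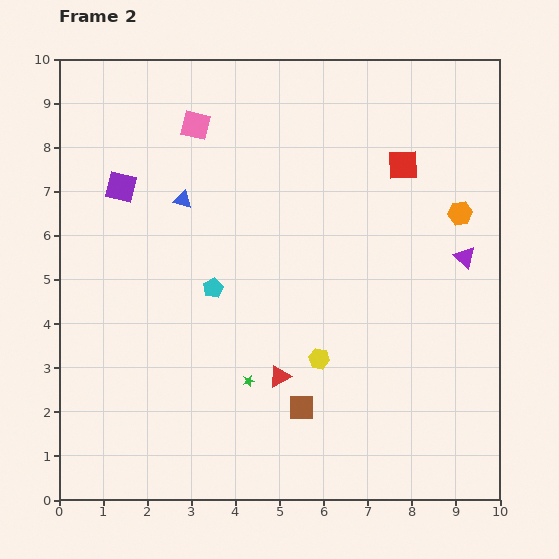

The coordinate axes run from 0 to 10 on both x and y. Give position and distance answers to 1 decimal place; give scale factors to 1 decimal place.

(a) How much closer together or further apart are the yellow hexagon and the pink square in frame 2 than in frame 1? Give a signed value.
+2.4

Distance in frame 1: 3.6. Distance in frame 2: 6.0.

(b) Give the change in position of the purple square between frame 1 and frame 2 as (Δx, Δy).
(0.8, 3.5)

The purple square was at (0.6, 3.6) in frame 1 and (1.4, 7.1) in frame 2.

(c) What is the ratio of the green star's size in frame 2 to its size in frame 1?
0.6×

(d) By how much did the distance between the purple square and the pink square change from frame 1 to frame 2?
-3.2

Distance in frame 1: 5.4. Distance in frame 2: 2.2.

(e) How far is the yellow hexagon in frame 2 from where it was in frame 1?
4.0

The yellow hexagon moved from (4.2, 6.8) to (5.9, 3.2), a distance of √(1.7² + 3.6²) ≈ 4.0.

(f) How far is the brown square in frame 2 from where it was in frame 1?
2.3

The brown square moved from (7.3, 0.6) to (5.5, 2.1), a distance of √(1.8² + 1.5²) ≈ 2.3.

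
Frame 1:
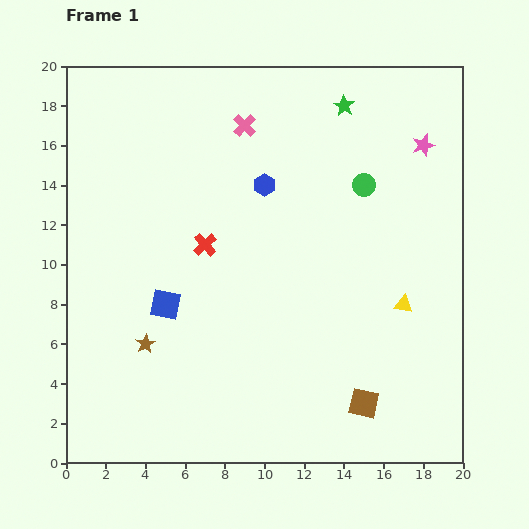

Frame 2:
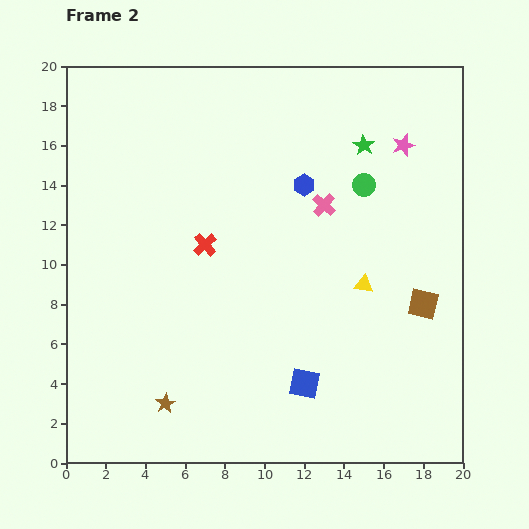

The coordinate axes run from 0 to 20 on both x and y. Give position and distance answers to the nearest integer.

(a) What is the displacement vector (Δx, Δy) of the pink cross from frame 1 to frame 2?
(4, -4)

The pink cross was at (9, 17) in frame 1 and (13, 13) in frame 2.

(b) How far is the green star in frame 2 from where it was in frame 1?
2

The green star moved from (14, 18) to (15, 16), a distance of √(1² + 2²) ≈ 2.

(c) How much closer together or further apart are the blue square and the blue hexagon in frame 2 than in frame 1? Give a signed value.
+2

Distance in frame 1: 8. Distance in frame 2: 10.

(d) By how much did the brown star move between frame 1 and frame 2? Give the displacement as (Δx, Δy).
(1, -3)

The brown star was at (4, 6) in frame 1 and (5, 3) in frame 2.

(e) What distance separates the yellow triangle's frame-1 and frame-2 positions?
2

The yellow triangle moved from (17, 8) to (15, 9), a distance of √(2² + 1²) ≈ 2.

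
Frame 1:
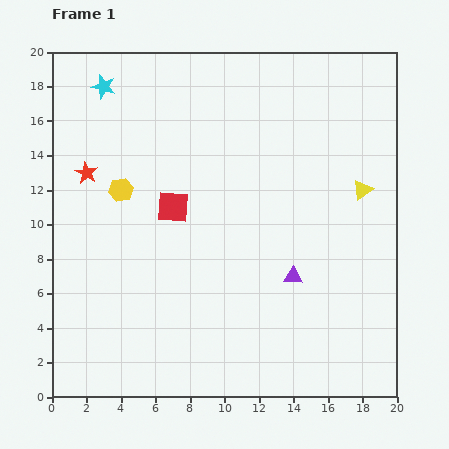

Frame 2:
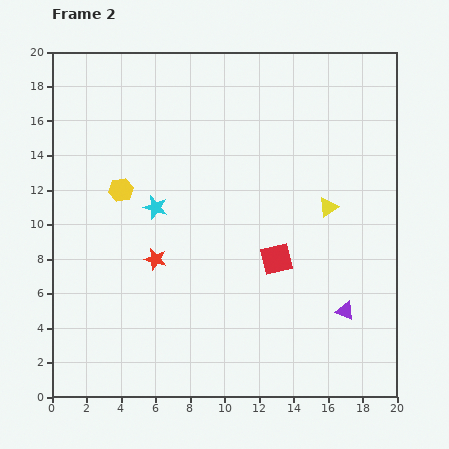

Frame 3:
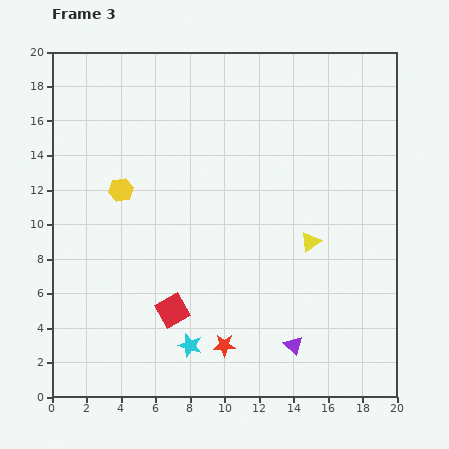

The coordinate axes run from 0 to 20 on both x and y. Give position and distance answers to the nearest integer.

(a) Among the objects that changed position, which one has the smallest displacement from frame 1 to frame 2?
the yellow triangle

(moved 2)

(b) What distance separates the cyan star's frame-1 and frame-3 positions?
16

The cyan star moved from (3, 18) to (8, 3), a distance of √(5² + 15²) ≈ 16.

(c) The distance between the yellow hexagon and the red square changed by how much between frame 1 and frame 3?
+5

Distance in frame 1: 3. Distance in frame 3: 8.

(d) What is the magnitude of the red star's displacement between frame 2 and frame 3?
6

The red star moved from (6, 8) to (10, 3), a distance of √(4² + 5²) ≈ 6.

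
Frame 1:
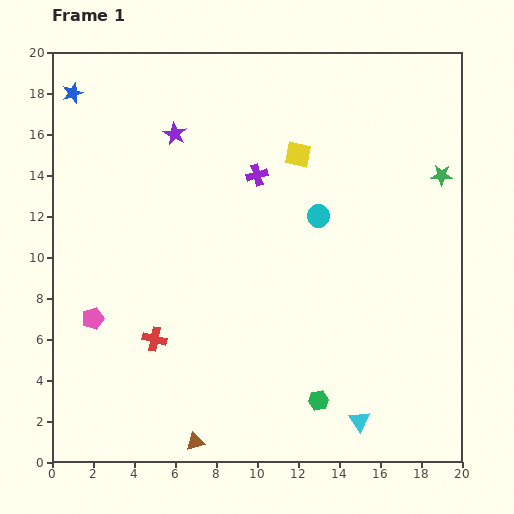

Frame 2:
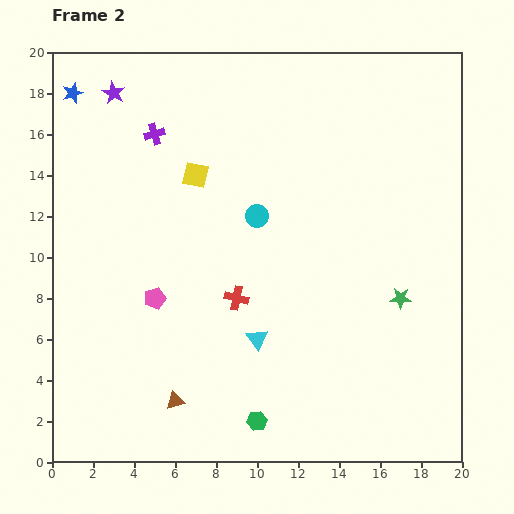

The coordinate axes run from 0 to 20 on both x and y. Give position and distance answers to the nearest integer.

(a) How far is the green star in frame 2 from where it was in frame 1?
6

The green star moved from (19, 14) to (17, 8), a distance of √(2² + 6²) ≈ 6.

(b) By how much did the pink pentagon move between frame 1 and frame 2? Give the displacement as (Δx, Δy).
(3, 1)

The pink pentagon was at (2, 7) in frame 1 and (5, 8) in frame 2.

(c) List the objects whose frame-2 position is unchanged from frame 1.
the blue star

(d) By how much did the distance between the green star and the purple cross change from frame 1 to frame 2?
+5

Distance in frame 1: 9. Distance in frame 2: 14.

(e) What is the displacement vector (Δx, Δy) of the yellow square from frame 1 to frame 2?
(-5, -1)

The yellow square was at (12, 15) in frame 1 and (7, 14) in frame 2.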